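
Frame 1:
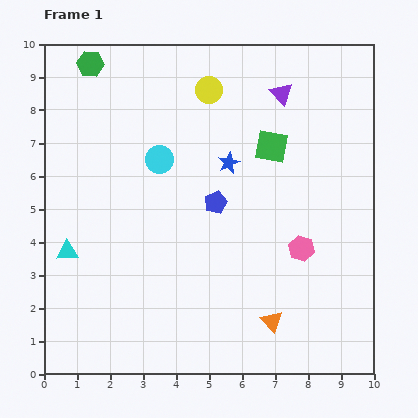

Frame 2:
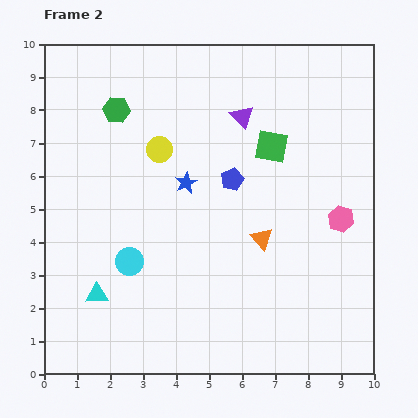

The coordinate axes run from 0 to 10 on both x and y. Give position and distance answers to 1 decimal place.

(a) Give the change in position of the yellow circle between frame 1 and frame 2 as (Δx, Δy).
(-1.5, -1.8)

The yellow circle was at (5.0, 8.6) in frame 1 and (3.5, 6.8) in frame 2.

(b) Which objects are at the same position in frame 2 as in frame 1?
the green square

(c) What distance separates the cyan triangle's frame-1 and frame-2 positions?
1.6

The cyan triangle moved from (0.7, 3.7) to (1.6, 2.4), a distance of √(0.9² + 1.3²) ≈ 1.6.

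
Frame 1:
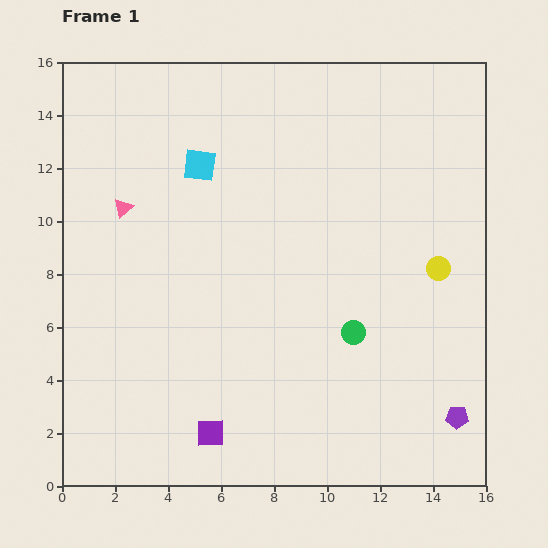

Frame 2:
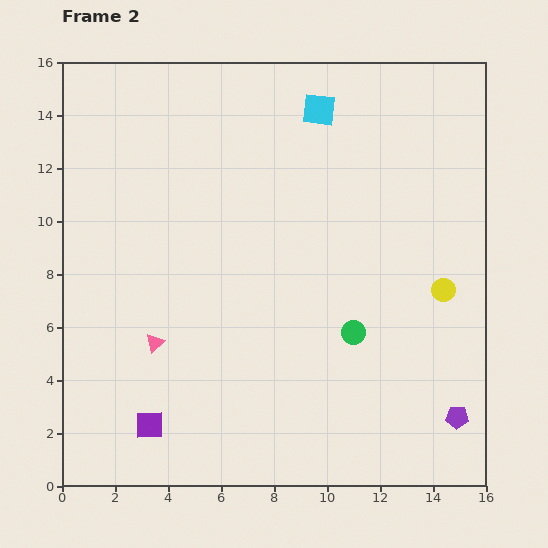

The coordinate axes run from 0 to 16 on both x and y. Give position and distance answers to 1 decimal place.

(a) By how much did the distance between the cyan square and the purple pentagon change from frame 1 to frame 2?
-0.9

Distance in frame 1: 13.6. Distance in frame 2: 12.7.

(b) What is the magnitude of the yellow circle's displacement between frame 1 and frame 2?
0.8

The yellow circle moved from (14.2, 8.2) to (14.4, 7.4), a distance of √(0.2² + 0.8²) ≈ 0.8.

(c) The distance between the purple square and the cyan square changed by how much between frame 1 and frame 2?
+3.4

Distance in frame 1: 10.1. Distance in frame 2: 13.5.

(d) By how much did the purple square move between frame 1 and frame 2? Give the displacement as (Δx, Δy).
(-2.3, 0.3)

The purple square was at (5.6, 2.0) in frame 1 and (3.3, 2.3) in frame 2.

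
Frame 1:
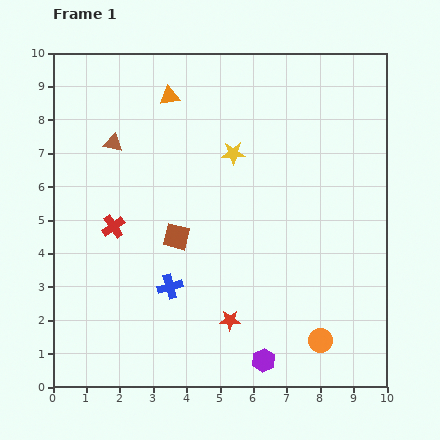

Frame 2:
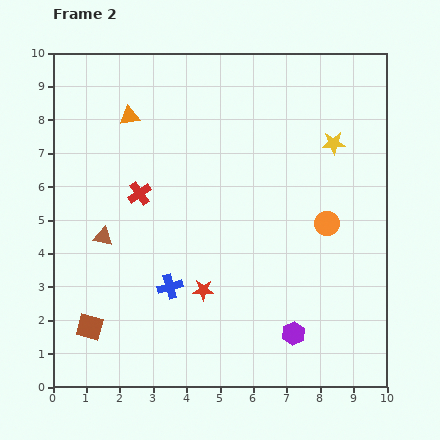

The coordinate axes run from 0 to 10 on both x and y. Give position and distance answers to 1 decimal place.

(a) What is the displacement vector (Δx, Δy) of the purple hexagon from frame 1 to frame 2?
(0.9, 0.8)

The purple hexagon was at (6.3, 0.8) in frame 1 and (7.2, 1.6) in frame 2.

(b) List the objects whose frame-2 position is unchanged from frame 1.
the blue cross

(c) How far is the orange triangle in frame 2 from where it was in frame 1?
1.3

The orange triangle moved from (3.5, 8.7) to (2.3, 8.1), a distance of √(1.2² + 0.6²) ≈ 1.3.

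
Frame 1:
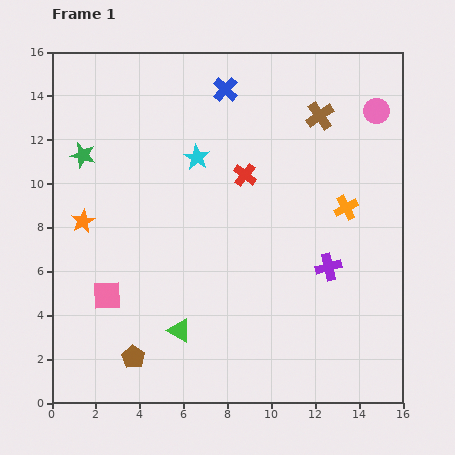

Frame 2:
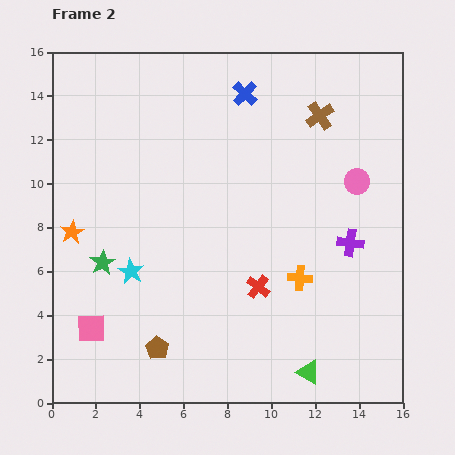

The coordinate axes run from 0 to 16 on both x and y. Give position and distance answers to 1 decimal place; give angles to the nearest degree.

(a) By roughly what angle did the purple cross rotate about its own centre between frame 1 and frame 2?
22° clockwise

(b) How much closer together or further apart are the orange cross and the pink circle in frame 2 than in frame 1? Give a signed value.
+0.5

Distance in frame 1: 4.6. Distance in frame 2: 5.1.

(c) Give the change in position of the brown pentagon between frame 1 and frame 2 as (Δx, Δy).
(1.1, 0.4)

The brown pentagon was at (3.7, 2.1) in frame 1 and (4.8, 2.5) in frame 2.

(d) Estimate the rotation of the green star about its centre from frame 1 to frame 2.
27° clockwise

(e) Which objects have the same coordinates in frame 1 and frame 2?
the brown cross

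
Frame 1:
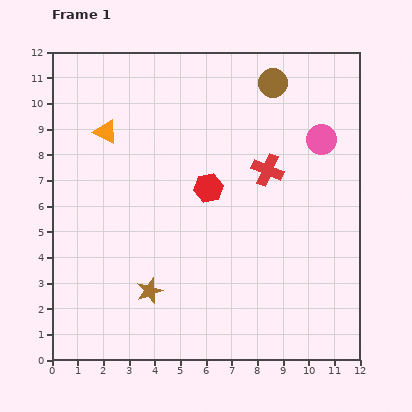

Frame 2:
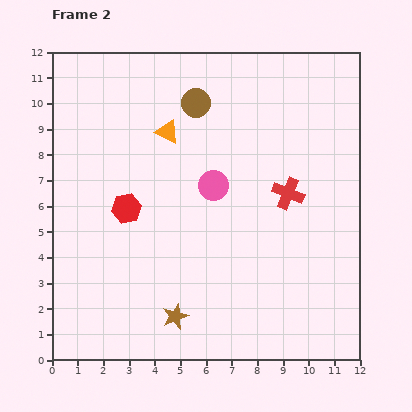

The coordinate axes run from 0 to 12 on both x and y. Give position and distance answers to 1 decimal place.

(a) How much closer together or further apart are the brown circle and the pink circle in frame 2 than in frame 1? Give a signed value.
+0.4

Distance in frame 1: 2.9. Distance in frame 2: 3.3.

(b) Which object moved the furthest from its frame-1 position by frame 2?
the pink circle

(moved 4.6; next 3.3)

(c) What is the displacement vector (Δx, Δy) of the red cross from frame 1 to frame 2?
(0.8, -0.9)

The red cross was at (8.4, 7.4) in frame 1 and (9.2, 6.5) in frame 2.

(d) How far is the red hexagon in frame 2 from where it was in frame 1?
3.3

The red hexagon moved from (6.1, 6.7) to (2.9, 5.9), a distance of √(3.2² + 0.8²) ≈ 3.3.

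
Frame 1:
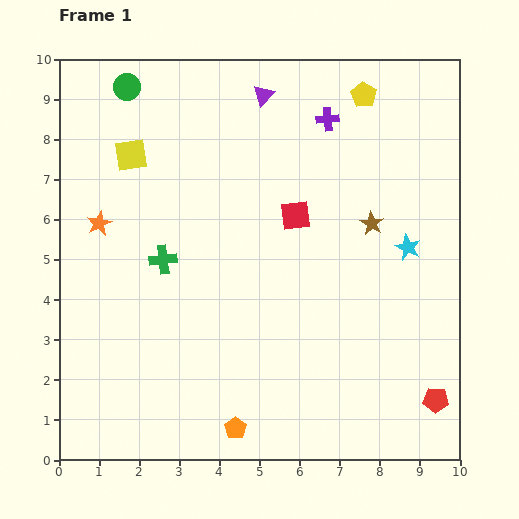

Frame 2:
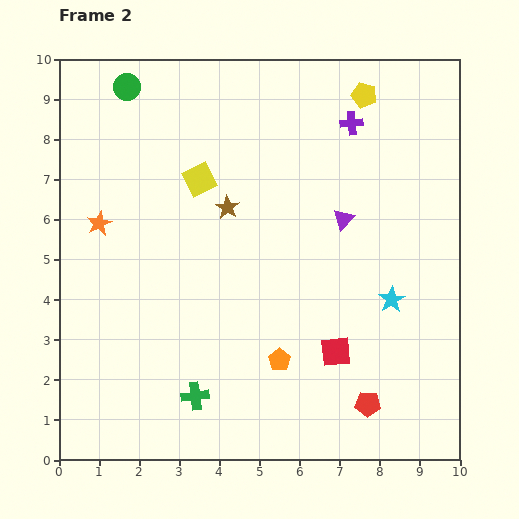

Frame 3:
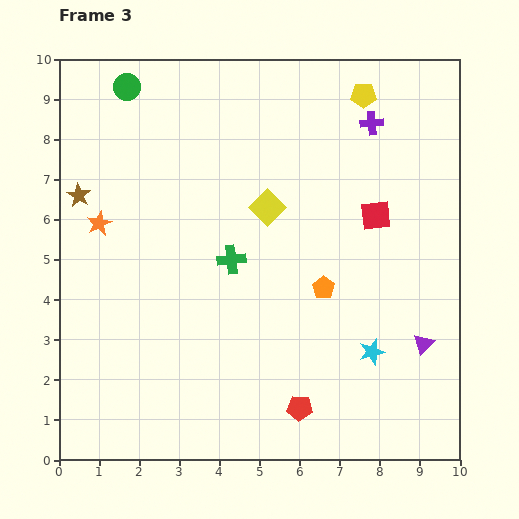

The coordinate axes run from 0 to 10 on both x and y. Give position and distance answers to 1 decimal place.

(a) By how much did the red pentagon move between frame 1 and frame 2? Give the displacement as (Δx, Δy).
(-1.7, -0.1)

The red pentagon was at (9.4, 1.5) in frame 1 and (7.7, 1.4) in frame 2.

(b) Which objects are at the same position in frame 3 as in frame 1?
the orange star, the green circle, the yellow pentagon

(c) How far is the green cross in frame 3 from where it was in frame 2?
3.5

The green cross moved from (3.4, 1.6) to (4.3, 5.0), a distance of √(0.9² + 3.4²) ≈ 3.5.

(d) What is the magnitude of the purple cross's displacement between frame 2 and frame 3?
0.5

The purple cross moved from (7.3, 8.4) to (7.8, 8.4), a distance of √(0.5² + 0.0²) ≈ 0.5.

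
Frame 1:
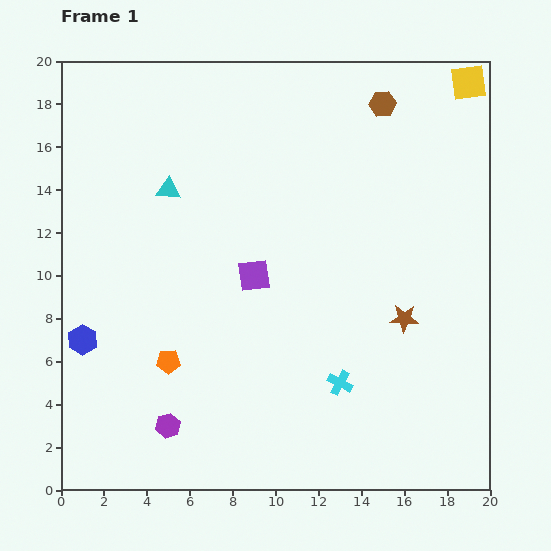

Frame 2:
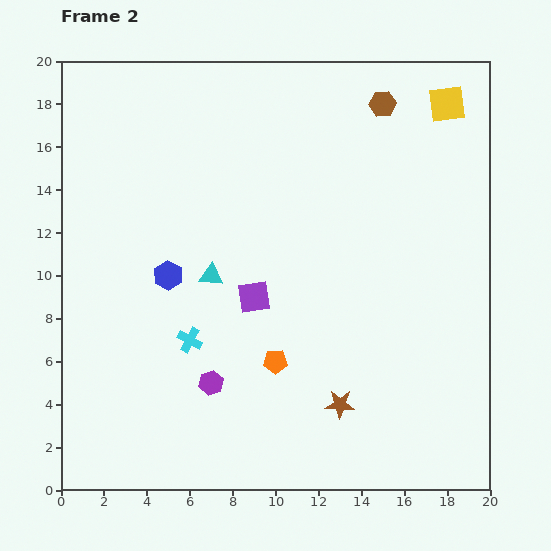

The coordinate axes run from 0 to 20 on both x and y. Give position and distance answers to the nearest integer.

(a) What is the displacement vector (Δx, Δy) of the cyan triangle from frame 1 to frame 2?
(2, -4)

The cyan triangle was at (5, 14) in frame 1 and (7, 10) in frame 2.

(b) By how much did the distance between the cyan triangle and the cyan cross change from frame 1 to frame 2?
-9

Distance in frame 1: 12. Distance in frame 2: 3.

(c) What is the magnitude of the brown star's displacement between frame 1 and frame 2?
5

The brown star moved from (16, 8) to (13, 4), a distance of √(3² + 4²) ≈ 5.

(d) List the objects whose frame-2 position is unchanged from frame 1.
the brown hexagon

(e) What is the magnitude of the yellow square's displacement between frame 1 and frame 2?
1

The yellow square moved from (19, 19) to (18, 18), a distance of √(1² + 1²) ≈ 1.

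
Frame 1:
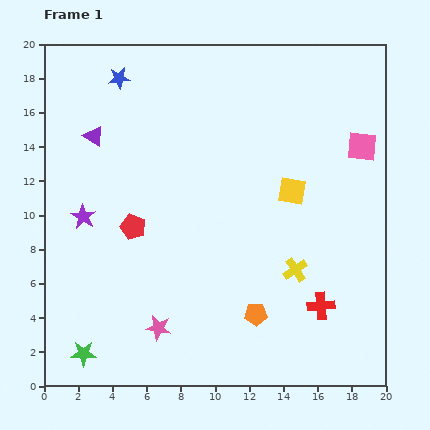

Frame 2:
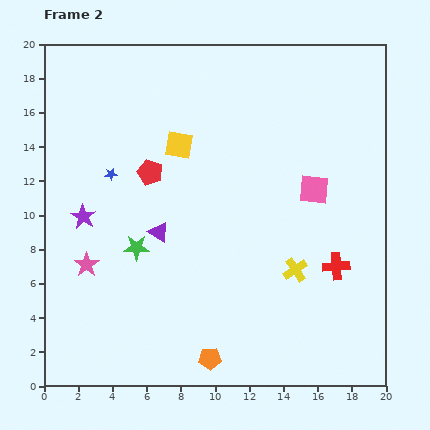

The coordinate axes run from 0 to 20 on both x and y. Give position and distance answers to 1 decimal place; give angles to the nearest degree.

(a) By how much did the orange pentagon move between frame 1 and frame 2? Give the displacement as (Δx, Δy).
(-2.7, -2.6)

The orange pentagon was at (12.4, 4.2) in frame 1 and (9.7, 1.6) in frame 2.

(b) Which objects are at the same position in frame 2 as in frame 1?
the yellow cross, the purple star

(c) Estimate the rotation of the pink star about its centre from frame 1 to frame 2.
27° clockwise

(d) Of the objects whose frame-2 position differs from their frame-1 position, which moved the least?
the red cross

(moved 2.5)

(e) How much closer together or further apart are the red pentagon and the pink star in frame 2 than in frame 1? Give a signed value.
+0.4

Distance in frame 1: 6.1. Distance in frame 2: 6.5.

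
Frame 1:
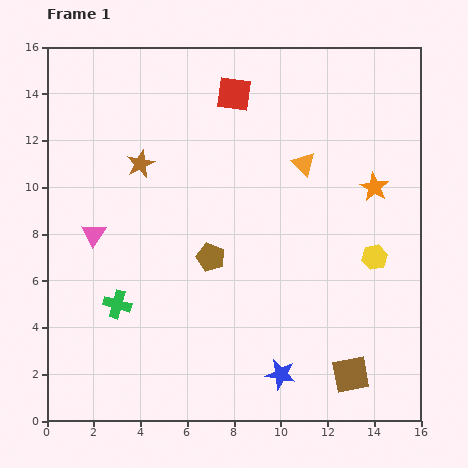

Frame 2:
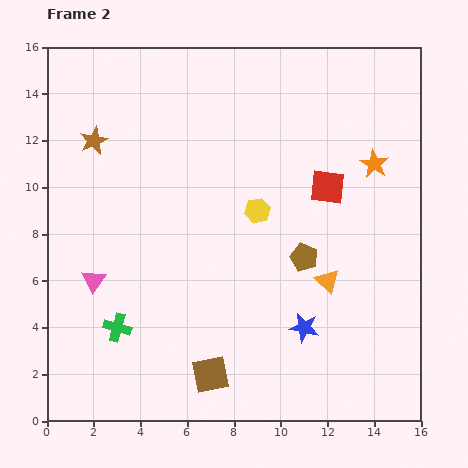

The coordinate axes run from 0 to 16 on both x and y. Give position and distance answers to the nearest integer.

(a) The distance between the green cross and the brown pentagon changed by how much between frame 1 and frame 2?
+5

Distance in frame 1: 4. Distance in frame 2: 9.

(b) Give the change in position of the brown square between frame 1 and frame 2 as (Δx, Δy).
(-6, 0)

The brown square was at (13, 2) in frame 1 and (7, 2) in frame 2.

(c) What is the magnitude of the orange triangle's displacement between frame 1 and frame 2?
5

The orange triangle moved from (11, 11) to (12, 6), a distance of √(1² + 5²) ≈ 5.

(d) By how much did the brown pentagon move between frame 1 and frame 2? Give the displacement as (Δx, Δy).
(4, 0)

The brown pentagon was at (7, 7) in frame 1 and (11, 7) in frame 2.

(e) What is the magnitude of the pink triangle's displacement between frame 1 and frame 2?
2

The pink triangle moved from (2, 8) to (2, 6), a distance of √(0² + 2²) ≈ 2.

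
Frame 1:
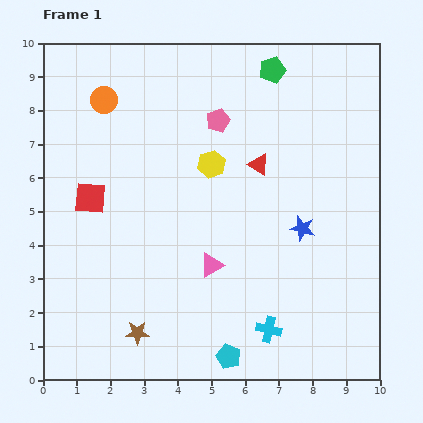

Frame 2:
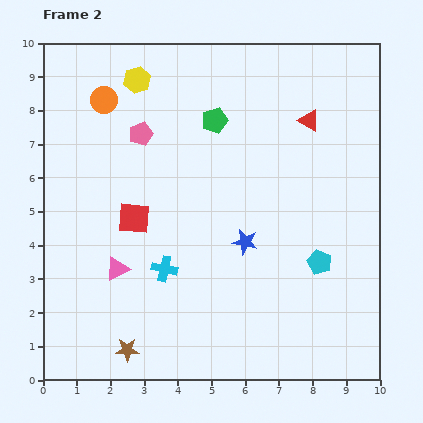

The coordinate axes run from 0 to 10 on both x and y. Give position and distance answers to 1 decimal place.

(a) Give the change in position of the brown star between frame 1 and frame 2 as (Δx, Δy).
(-0.3, -0.5)

The brown star was at (2.8, 1.4) in frame 1 and (2.5, 0.9) in frame 2.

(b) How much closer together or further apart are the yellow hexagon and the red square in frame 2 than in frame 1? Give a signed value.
+0.4

Distance in frame 1: 3.7. Distance in frame 2: 4.1.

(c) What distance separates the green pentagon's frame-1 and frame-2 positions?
2.3

The green pentagon moved from (6.8, 9.2) to (5.1, 7.7), a distance of √(1.7² + 1.5²) ≈ 2.3.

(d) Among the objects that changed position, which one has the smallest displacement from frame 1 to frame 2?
the brown star

(moved 0.6)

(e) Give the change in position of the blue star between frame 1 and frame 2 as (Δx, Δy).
(-1.7, -0.4)

The blue star was at (7.7, 4.5) in frame 1 and (6.0, 4.1) in frame 2.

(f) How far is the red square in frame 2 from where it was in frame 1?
1.4

The red square moved from (1.4, 5.4) to (2.7, 4.8), a distance of √(1.3² + 0.6²) ≈ 1.4.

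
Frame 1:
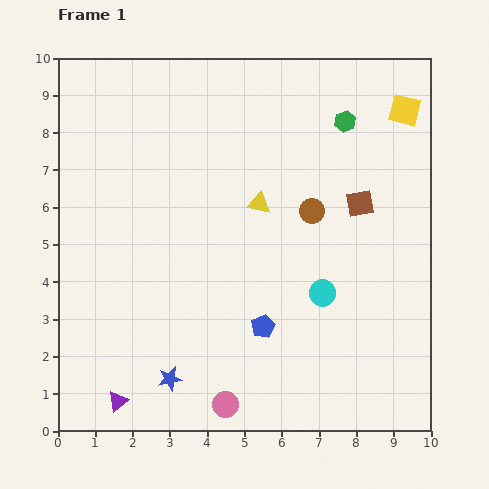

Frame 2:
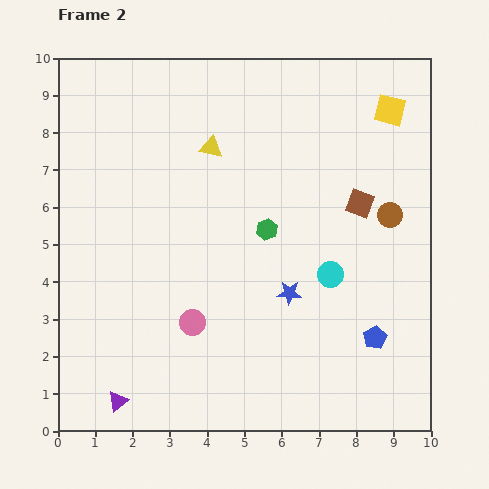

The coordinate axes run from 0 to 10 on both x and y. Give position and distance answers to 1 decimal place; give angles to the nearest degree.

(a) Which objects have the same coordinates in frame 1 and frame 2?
the brown square, the purple triangle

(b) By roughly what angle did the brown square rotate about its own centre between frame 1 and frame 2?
31° clockwise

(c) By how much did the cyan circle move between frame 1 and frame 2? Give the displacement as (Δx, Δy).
(0.2, 0.5)

The cyan circle was at (7.1, 3.7) in frame 1 and (7.3, 4.2) in frame 2.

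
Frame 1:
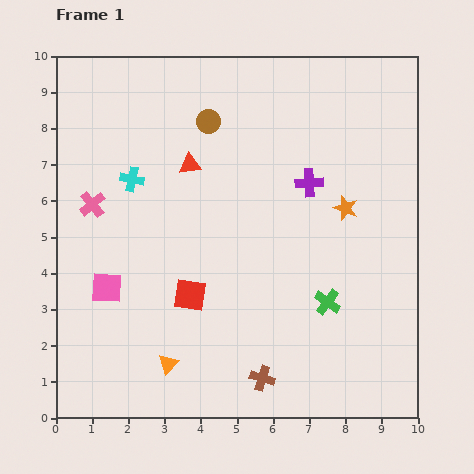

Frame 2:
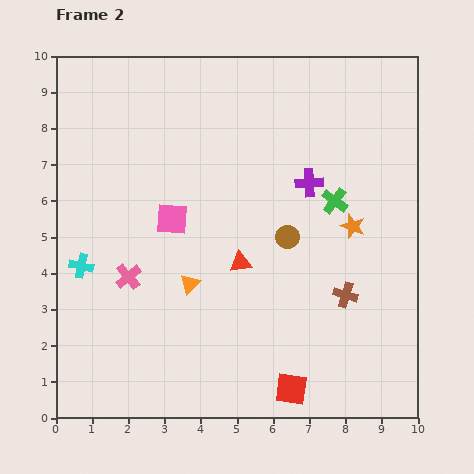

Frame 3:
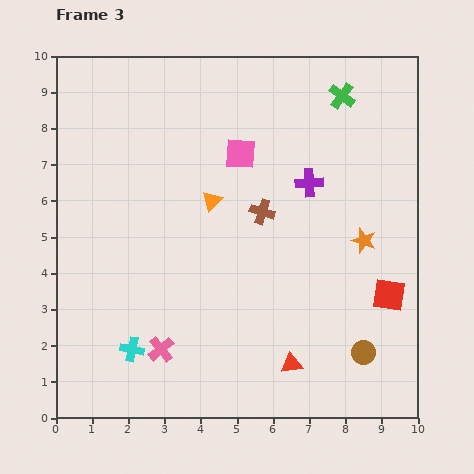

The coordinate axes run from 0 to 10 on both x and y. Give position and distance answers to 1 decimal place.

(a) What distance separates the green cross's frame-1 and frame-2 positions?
2.8

The green cross moved from (7.5, 3.2) to (7.7, 6.0), a distance of √(0.2² + 2.8²) ≈ 2.8.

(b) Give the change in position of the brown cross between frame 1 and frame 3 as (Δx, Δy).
(0.0, 4.6)

The brown cross was at (5.7, 1.1) in frame 1 and (5.7, 5.7) in frame 3.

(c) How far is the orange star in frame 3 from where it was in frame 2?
0.5

The orange star moved from (8.2, 5.3) to (8.5, 4.9), a distance of √(0.3² + 0.4²) ≈ 0.5.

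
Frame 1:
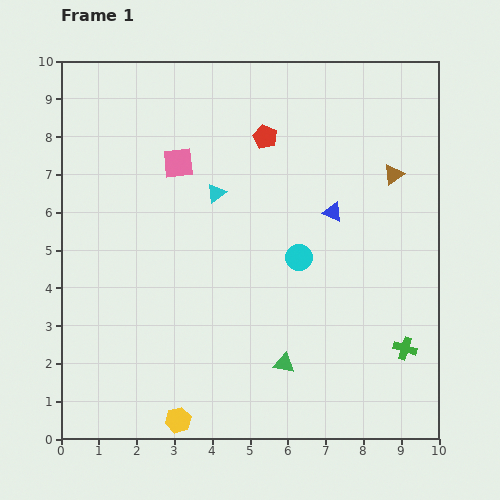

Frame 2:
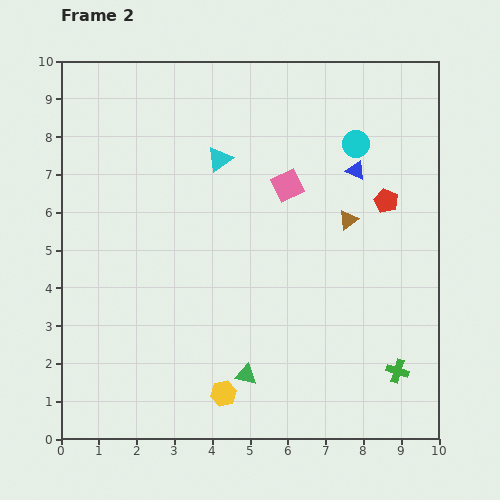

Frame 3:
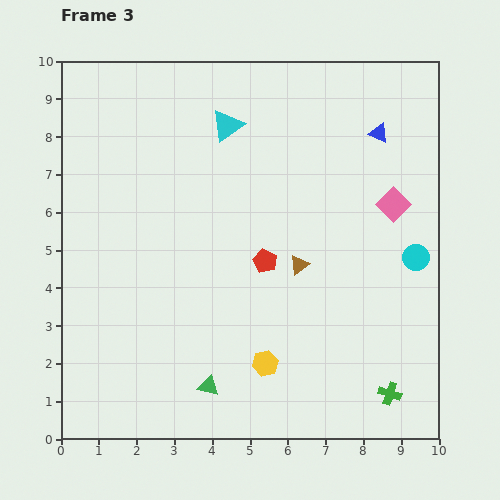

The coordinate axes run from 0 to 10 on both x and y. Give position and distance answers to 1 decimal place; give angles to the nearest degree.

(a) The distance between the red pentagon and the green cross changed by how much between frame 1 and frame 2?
-2.2

Distance in frame 1: 6.7. Distance in frame 2: 4.5.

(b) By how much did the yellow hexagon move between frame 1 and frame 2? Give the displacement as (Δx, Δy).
(1.2, 0.7)

The yellow hexagon was at (3.1, 0.5) in frame 1 and (4.3, 1.2) in frame 2.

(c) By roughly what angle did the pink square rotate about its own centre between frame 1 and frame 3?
37° counter-clockwise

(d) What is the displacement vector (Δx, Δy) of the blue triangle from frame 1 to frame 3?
(1.2, 2.1)

The blue triangle was at (7.2, 6.0) in frame 1 and (8.4, 8.1) in frame 3.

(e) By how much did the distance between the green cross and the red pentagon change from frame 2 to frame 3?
+0.3

Distance in frame 2: 4.5. Distance in frame 3: 4.8.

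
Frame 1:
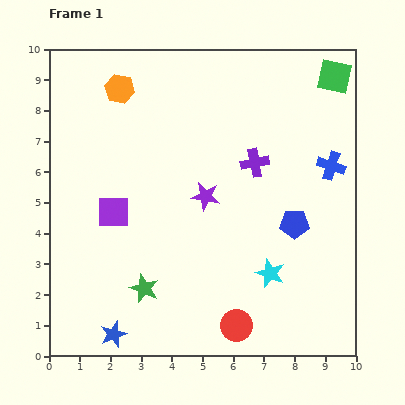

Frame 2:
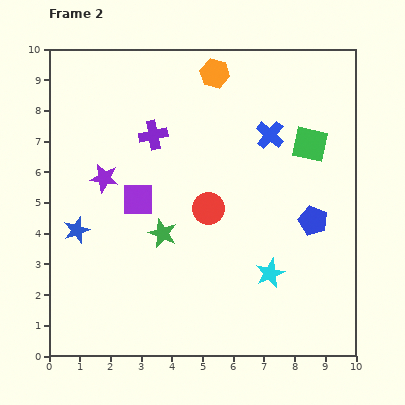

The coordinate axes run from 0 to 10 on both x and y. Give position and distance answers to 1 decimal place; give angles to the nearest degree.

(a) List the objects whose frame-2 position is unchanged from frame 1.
the cyan star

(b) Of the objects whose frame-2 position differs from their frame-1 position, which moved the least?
the blue pentagon

(moved 0.6)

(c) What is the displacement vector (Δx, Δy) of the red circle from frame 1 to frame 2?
(-0.9, 3.8)

The red circle was at (6.1, 1.0) in frame 1 and (5.2, 4.8) in frame 2.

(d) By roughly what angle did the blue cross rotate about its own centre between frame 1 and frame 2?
23° clockwise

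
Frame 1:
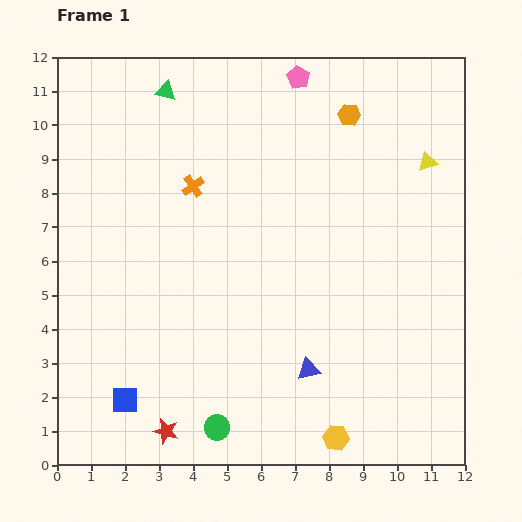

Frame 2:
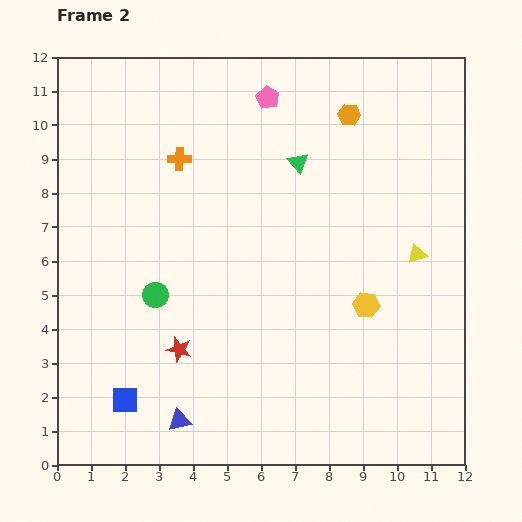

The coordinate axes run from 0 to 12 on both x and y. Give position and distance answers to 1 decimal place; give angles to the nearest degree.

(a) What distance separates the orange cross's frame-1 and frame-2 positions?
0.9

The orange cross moved from (4.0, 8.2) to (3.6, 9.0), a distance of √(0.4² + 0.8²) ≈ 0.9.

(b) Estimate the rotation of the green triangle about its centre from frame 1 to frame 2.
36° clockwise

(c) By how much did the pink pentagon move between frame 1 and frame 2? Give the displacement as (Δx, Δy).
(-0.9, -0.6)

The pink pentagon was at (7.1, 11.4) in frame 1 and (6.2, 10.8) in frame 2.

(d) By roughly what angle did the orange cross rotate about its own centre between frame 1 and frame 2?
37° clockwise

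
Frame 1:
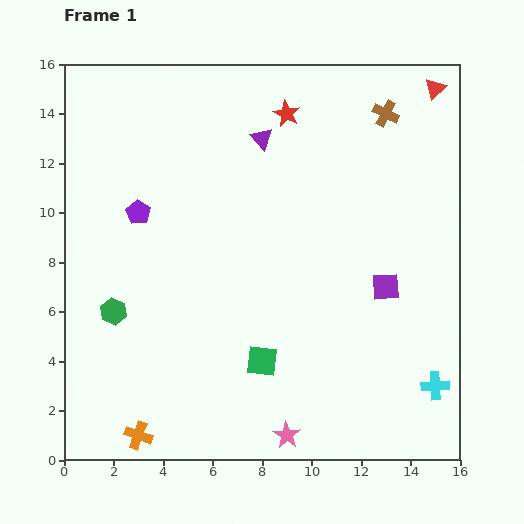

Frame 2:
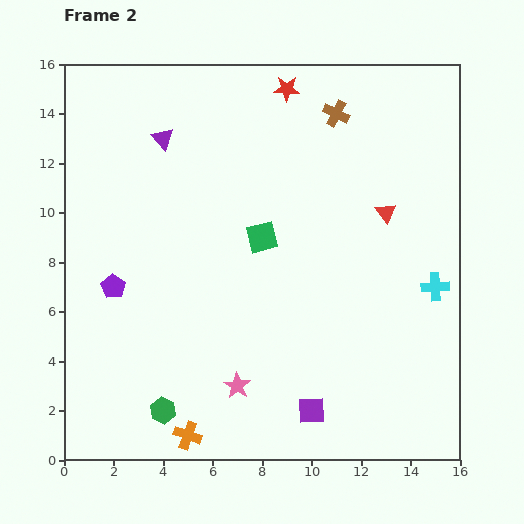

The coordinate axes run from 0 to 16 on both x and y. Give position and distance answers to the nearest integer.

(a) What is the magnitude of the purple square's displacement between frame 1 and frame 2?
6

The purple square moved from (13, 7) to (10, 2), a distance of √(3² + 5²) ≈ 6.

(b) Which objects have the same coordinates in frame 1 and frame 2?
none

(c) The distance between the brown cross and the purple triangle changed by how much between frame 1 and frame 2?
+2

Distance in frame 1: 5. Distance in frame 2: 7.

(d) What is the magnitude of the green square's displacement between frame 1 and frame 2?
5

The green square moved from (8, 4) to (8, 9), a distance of √(0² + 5²) ≈ 5.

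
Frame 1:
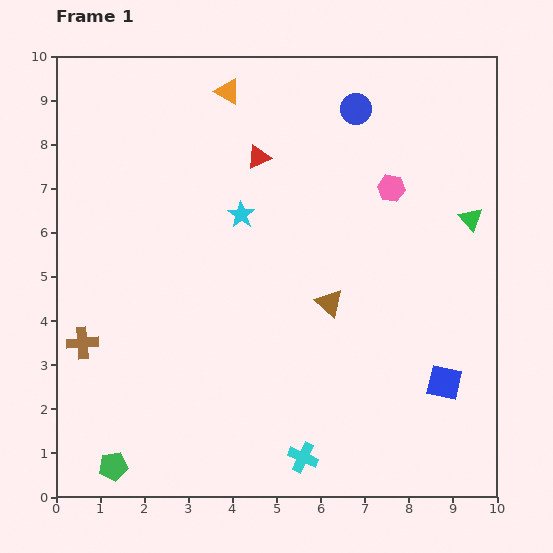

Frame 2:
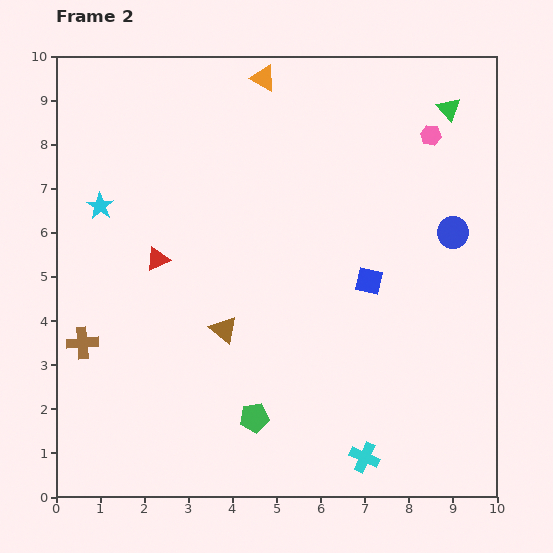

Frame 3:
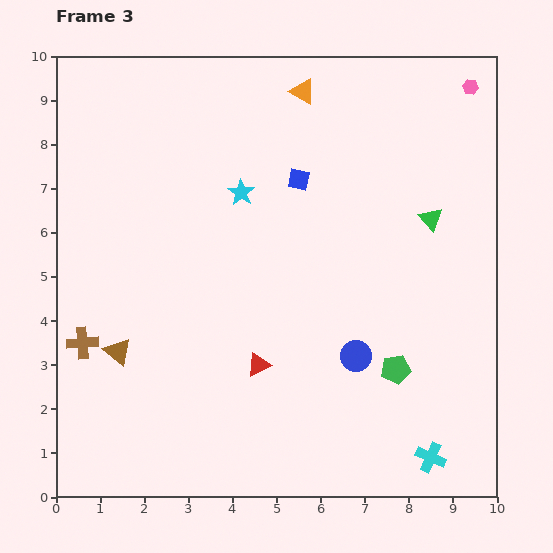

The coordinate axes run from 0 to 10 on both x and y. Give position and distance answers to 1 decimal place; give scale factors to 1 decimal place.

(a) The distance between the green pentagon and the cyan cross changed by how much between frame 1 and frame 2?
-1.6

Distance in frame 1: 4.3. Distance in frame 2: 2.7.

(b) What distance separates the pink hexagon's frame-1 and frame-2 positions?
1.5

The pink hexagon moved from (7.6, 7.0) to (8.5, 8.2), a distance of √(0.9² + 1.2²) ≈ 1.5.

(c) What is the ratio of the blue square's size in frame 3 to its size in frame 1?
0.6×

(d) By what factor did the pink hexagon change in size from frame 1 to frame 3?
0.6×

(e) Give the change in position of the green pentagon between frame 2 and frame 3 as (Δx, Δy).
(3.2, 1.1)

The green pentagon was at (4.5, 1.8) in frame 2 and (7.7, 2.9) in frame 3.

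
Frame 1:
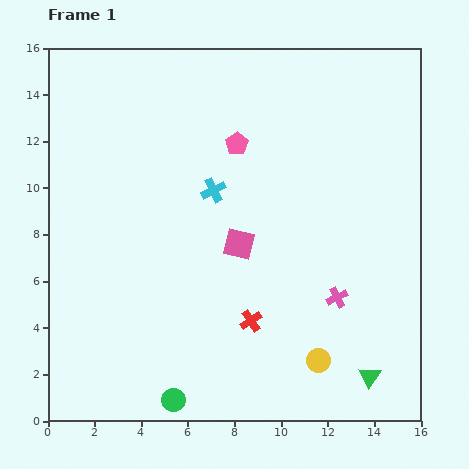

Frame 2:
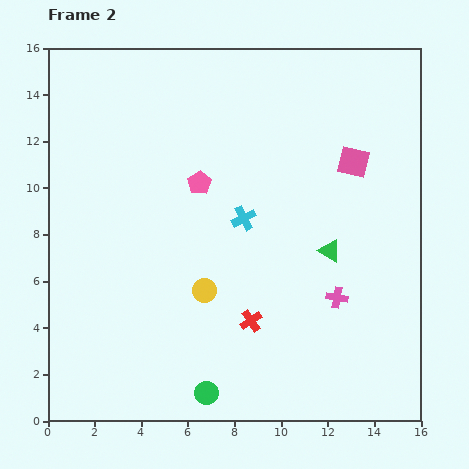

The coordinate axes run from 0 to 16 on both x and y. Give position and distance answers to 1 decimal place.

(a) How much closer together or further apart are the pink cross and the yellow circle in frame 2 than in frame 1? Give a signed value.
+2.9

Distance in frame 1: 2.8. Distance in frame 2: 5.7.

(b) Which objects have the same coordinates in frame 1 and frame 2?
the red cross, the pink cross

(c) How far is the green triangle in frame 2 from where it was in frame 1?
5.7

The green triangle moved from (13.8, 1.9) to (12.1, 7.3), a distance of √(1.7² + 5.4²) ≈ 5.7.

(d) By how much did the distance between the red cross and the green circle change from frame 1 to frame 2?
-1.1

Distance in frame 1: 4.7. Distance in frame 2: 3.6.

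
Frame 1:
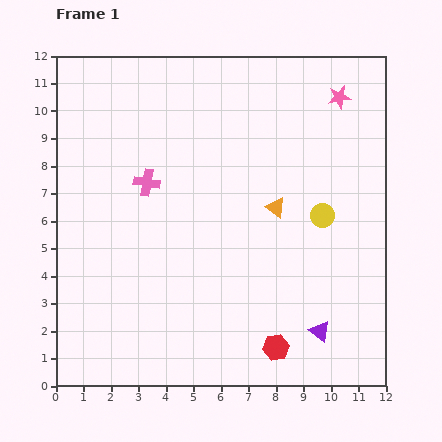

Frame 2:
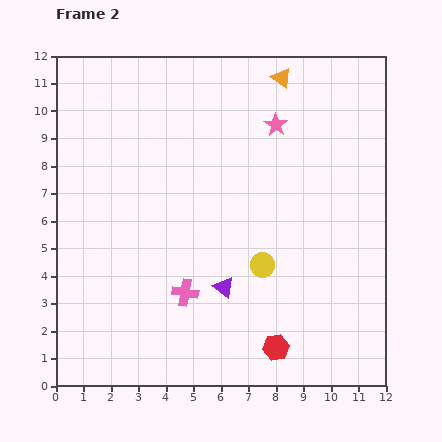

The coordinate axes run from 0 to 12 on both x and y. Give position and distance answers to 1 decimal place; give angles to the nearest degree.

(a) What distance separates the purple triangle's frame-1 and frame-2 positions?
3.8

The purple triangle moved from (9.6, 2.0) to (6.1, 3.6), a distance of √(3.5² + 1.6²) ≈ 3.8.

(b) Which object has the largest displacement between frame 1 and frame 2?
the orange triangle

(moved 4.7; next 4.2)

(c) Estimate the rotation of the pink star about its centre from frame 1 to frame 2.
30° counter-clockwise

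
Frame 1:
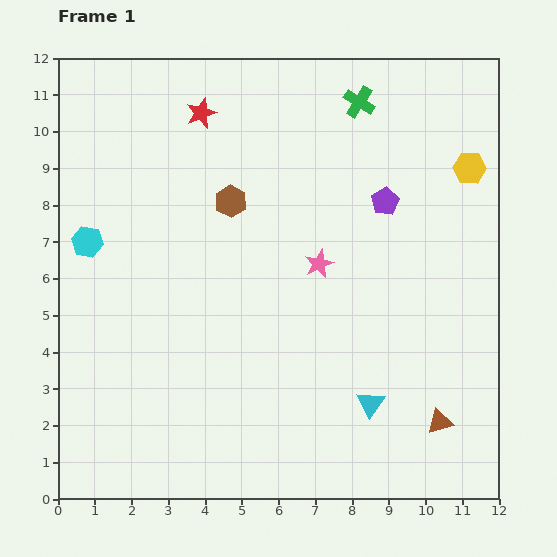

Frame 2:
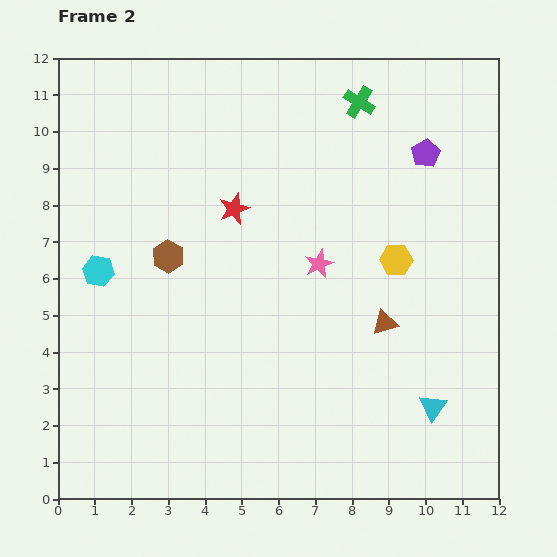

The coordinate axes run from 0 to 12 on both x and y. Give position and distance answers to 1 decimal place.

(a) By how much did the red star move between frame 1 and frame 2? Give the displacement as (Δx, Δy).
(0.9, -2.6)

The red star was at (3.9, 10.5) in frame 1 and (4.8, 7.9) in frame 2.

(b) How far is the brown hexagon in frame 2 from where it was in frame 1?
2.3

The brown hexagon moved from (4.7, 8.1) to (3.0, 6.6), a distance of √(1.7² + 1.5²) ≈ 2.3.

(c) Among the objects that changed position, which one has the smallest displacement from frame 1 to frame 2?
the cyan hexagon

(moved 0.9)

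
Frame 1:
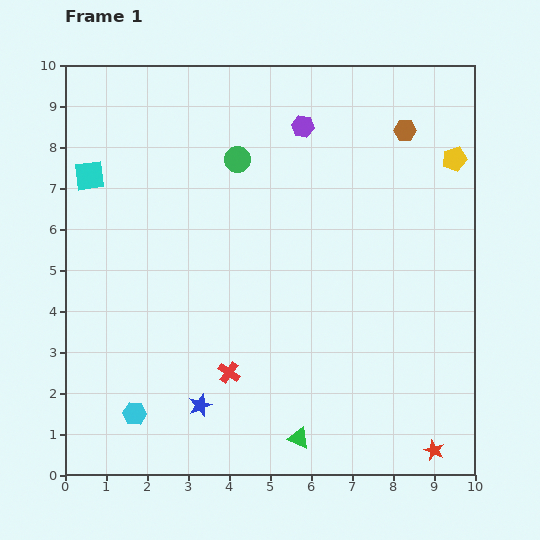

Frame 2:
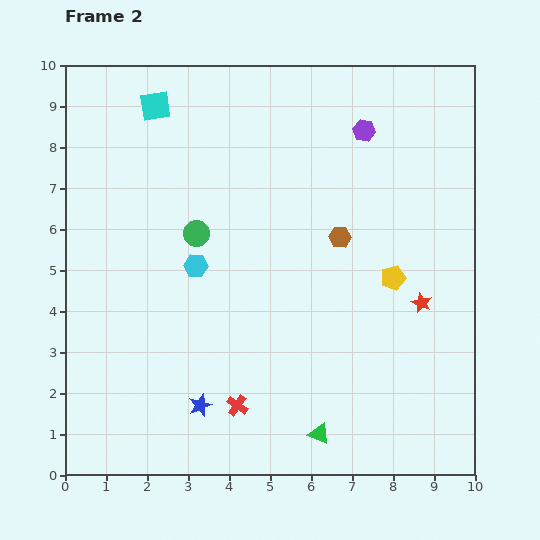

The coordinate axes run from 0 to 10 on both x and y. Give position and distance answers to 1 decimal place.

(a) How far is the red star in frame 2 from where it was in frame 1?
3.6

The red star moved from (9.0, 0.6) to (8.7, 4.2), a distance of √(0.3² + 3.6²) ≈ 3.6.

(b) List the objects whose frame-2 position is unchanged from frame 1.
the blue star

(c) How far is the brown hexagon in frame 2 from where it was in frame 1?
3.1

The brown hexagon moved from (8.3, 8.4) to (6.7, 5.8), a distance of √(1.6² + 2.6²) ≈ 3.1.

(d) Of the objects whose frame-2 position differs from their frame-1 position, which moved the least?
the green triangle

(moved 0.5)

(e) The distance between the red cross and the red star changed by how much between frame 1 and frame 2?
-0.2

Distance in frame 1: 5.3. Distance in frame 2: 5.1.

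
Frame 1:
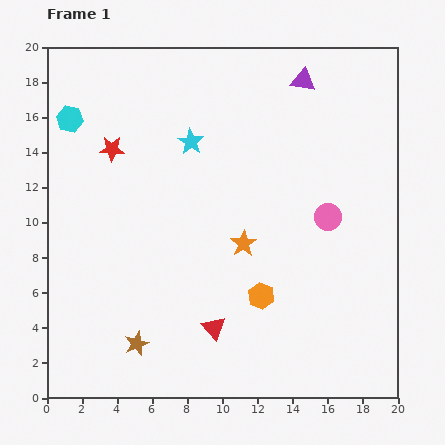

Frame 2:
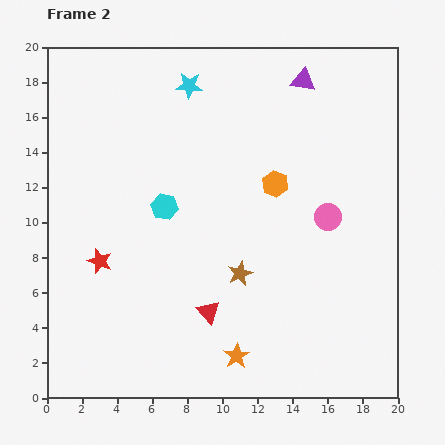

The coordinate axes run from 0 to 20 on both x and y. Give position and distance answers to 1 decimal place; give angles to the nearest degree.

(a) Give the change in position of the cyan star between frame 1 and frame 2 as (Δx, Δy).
(-0.1, 3.2)

The cyan star was at (8.2, 14.6) in frame 1 and (8.1, 17.8) in frame 2.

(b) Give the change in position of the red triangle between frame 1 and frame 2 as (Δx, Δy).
(-0.3, 0.9)

The red triangle was at (9.5, 4.0) in frame 1 and (9.2, 4.9) in frame 2.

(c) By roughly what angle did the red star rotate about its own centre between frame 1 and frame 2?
18° clockwise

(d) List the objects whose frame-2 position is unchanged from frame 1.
the purple triangle, the pink circle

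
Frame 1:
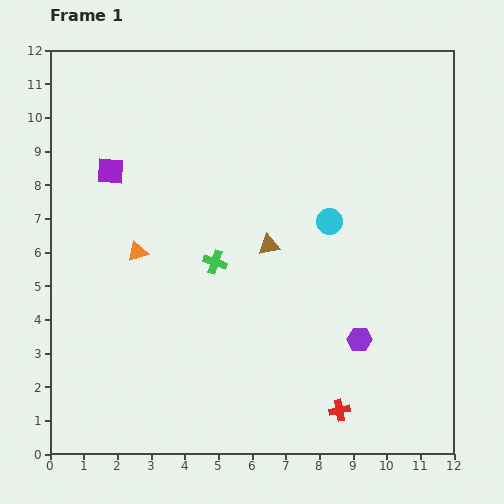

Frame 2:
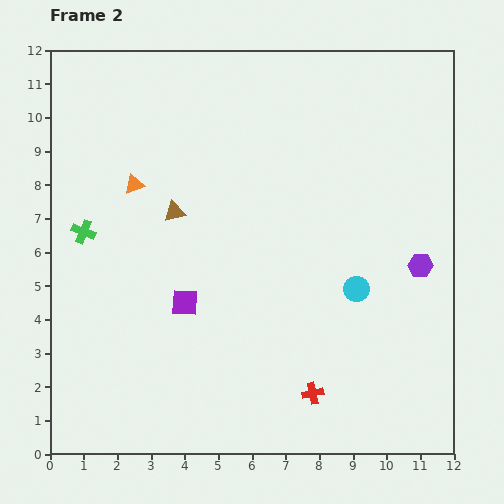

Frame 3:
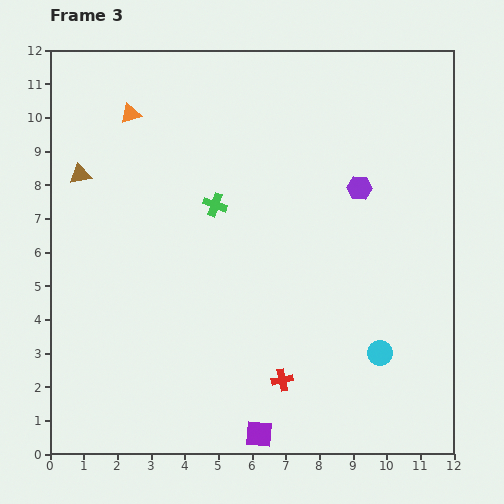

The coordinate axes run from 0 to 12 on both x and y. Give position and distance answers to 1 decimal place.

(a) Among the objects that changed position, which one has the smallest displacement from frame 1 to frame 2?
the red cross

(moved 0.9)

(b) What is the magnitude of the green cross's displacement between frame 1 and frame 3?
1.7

The green cross moved from (4.9, 5.7) to (4.9, 7.4), a distance of √(0.0² + 1.7²) ≈ 1.7.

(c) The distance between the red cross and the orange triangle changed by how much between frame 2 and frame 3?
+0.9

Distance in frame 2: 8.2. Distance in frame 3: 9.1.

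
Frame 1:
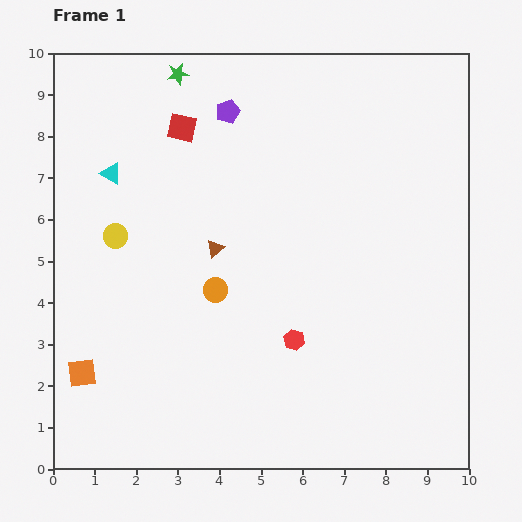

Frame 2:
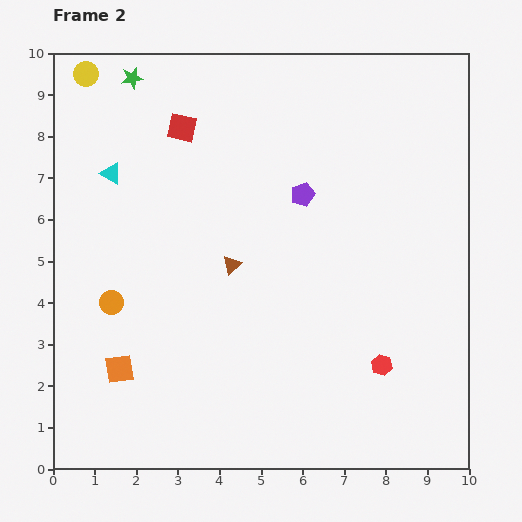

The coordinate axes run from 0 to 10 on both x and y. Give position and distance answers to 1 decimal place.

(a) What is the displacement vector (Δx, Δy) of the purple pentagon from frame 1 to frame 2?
(1.8, -2.0)

The purple pentagon was at (4.2, 8.6) in frame 1 and (6.0, 6.6) in frame 2.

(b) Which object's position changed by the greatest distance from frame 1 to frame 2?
the yellow circle

(moved 4.0; next 2.7)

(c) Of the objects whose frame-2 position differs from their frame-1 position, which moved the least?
the brown triangle

(moved 0.6)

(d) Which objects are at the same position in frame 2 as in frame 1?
the cyan triangle, the red square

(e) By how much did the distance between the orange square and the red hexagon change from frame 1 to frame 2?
+1.1

Distance in frame 1: 5.2. Distance in frame 2: 6.3.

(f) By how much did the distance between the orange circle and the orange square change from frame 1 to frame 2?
-2.2

Distance in frame 1: 3.8. Distance in frame 2: 1.6.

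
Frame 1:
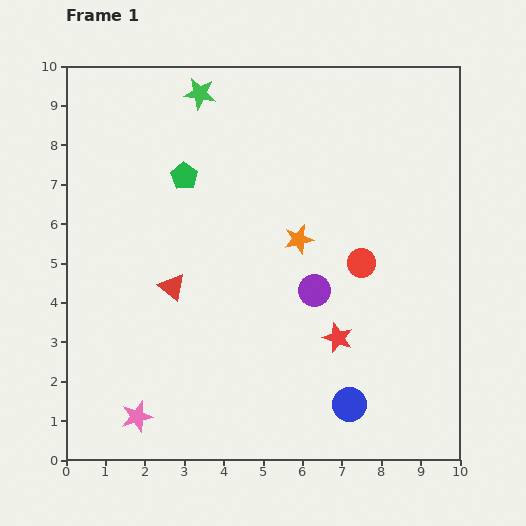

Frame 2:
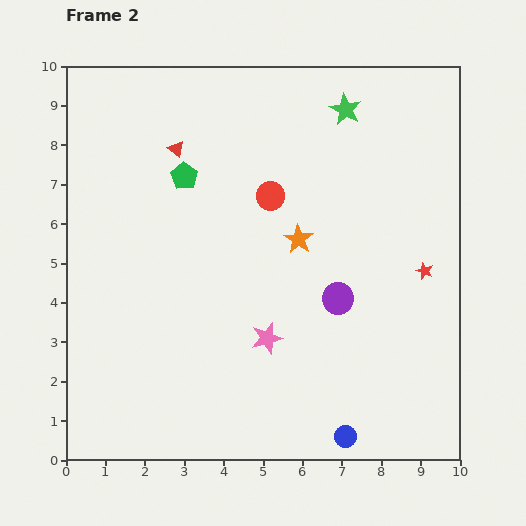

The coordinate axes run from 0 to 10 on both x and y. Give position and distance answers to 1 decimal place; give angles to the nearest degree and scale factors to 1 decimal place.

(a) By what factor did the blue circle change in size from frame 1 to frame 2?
0.6×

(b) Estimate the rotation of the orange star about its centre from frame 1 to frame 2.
26° counter-clockwise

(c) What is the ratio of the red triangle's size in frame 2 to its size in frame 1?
0.6×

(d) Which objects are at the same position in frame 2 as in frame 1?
the orange star, the green pentagon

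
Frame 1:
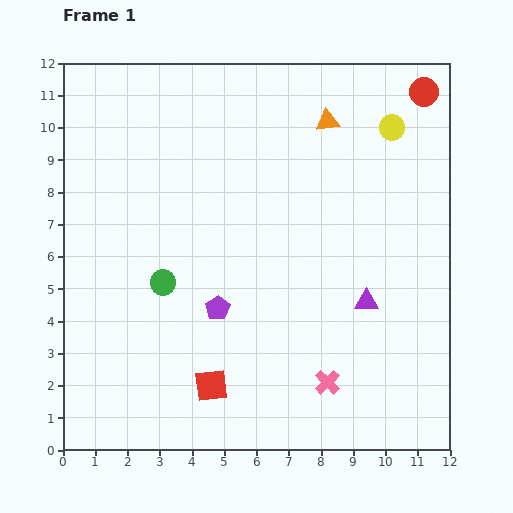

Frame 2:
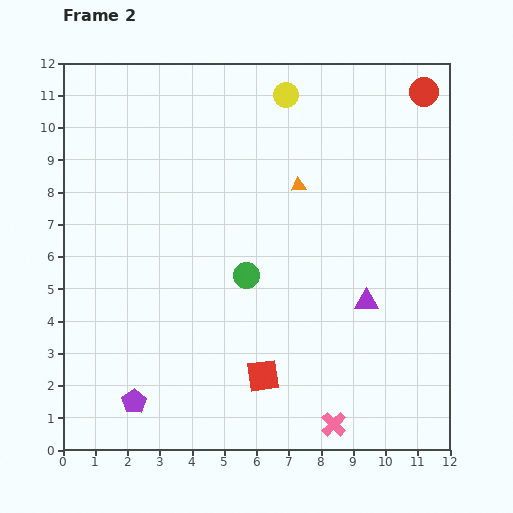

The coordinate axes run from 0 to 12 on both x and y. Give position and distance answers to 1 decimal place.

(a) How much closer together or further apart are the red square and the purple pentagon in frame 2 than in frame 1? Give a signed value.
+1.7

Distance in frame 1: 2.4. Distance in frame 2: 4.1.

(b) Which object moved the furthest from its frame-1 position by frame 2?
the purple pentagon

(moved 3.9; next 3.4)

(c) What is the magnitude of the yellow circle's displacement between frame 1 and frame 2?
3.4

The yellow circle moved from (10.2, 10.0) to (6.9, 11.0), a distance of √(3.3² + 1.0²) ≈ 3.4.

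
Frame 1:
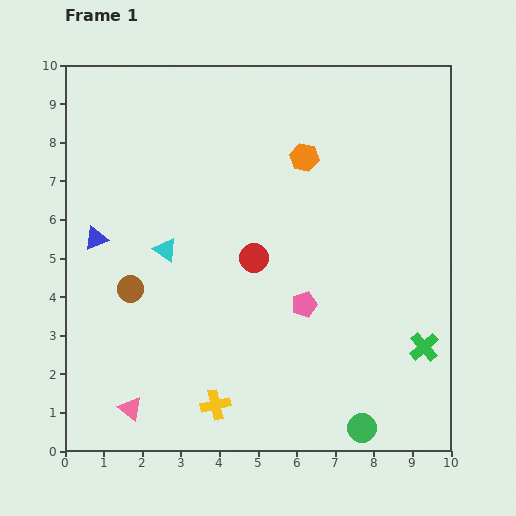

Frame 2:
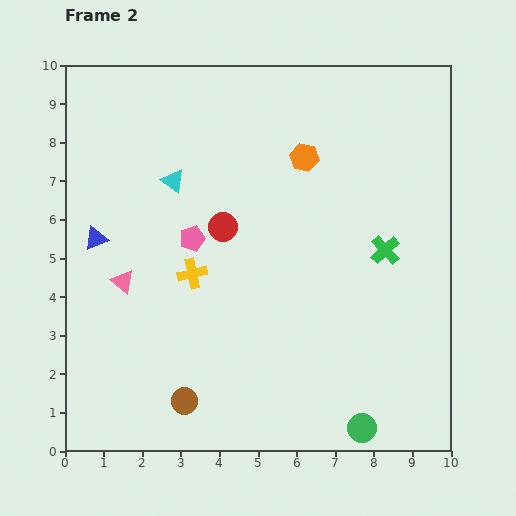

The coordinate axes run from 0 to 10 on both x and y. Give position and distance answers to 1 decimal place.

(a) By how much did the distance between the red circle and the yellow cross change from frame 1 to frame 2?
-2.5

Distance in frame 1: 3.9. Distance in frame 2: 1.4.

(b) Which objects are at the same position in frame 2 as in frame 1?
the green circle, the orange hexagon, the blue triangle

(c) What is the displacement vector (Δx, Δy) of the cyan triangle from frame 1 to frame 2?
(0.2, 1.8)

The cyan triangle was at (2.6, 5.2) in frame 1 and (2.8, 7.0) in frame 2.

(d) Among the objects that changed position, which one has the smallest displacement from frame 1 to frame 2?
the red circle

(moved 1.1)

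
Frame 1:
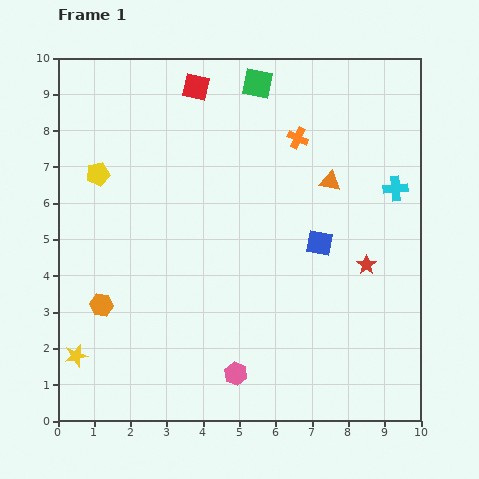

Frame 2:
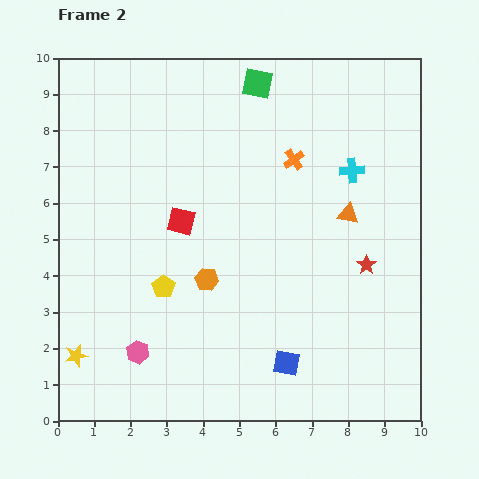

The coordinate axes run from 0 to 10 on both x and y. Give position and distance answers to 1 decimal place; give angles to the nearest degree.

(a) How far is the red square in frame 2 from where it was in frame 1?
3.7

The red square moved from (3.8, 9.2) to (3.4, 5.5), a distance of √(0.4² + 3.7²) ≈ 3.7.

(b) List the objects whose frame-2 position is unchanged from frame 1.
the red star, the green square, the yellow star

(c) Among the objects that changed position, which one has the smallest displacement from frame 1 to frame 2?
the orange cross

(moved 0.6)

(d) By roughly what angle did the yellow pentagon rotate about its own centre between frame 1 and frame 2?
24° counter-clockwise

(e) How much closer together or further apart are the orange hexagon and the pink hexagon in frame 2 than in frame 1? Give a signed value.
-1.4

Distance in frame 1: 4.2. Distance in frame 2: 2.8.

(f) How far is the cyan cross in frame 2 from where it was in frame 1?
1.3

The cyan cross moved from (9.3, 6.4) to (8.1, 6.9), a distance of √(1.2² + 0.5²) ≈ 1.3.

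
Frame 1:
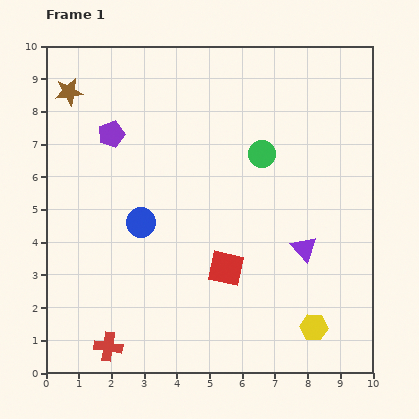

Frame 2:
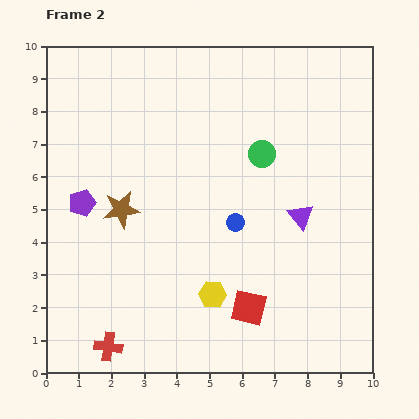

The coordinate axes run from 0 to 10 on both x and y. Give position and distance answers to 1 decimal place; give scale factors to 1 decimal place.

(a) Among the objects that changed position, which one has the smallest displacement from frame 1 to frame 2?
the purple triangle

(moved 1.0)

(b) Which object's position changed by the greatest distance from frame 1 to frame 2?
the brown star

(moved 3.9; next 3.3)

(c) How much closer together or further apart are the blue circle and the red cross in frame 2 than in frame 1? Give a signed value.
+1.5

Distance in frame 1: 3.9. Distance in frame 2: 5.4.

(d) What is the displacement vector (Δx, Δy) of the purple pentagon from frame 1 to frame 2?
(-0.9, -2.1)

The purple pentagon was at (2.0, 7.3) in frame 1 and (1.1, 5.2) in frame 2.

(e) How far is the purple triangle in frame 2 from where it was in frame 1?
1.0

The purple triangle moved from (7.9, 3.8) to (7.8, 4.8), a distance of √(0.1² + 1.0²) ≈ 1.0.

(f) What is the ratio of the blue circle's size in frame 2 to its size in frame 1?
0.6×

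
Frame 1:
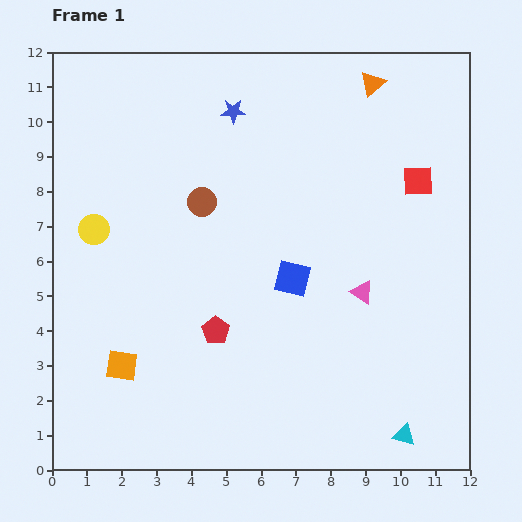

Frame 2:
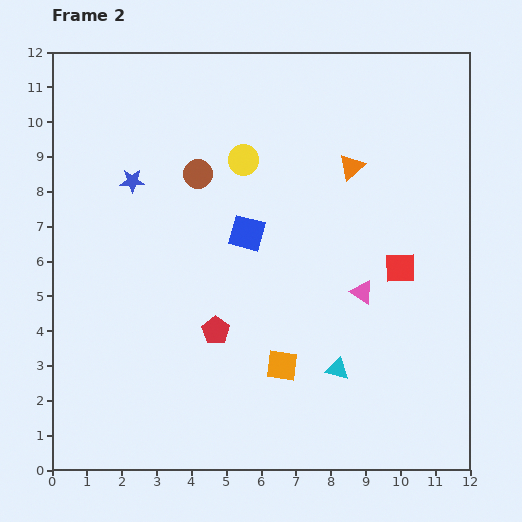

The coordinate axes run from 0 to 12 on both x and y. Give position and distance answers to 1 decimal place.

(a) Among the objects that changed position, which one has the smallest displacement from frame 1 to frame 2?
the brown circle

(moved 0.8)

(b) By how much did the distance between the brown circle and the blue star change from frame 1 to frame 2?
-0.9

Distance in frame 1: 2.8. Distance in frame 2: 1.9.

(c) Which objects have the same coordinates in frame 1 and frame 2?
the pink triangle, the red pentagon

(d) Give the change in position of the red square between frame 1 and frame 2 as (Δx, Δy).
(-0.5, -2.5)

The red square was at (10.5, 8.3) in frame 1 and (10.0, 5.8) in frame 2.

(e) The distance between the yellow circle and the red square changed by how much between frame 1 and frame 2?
-3.9

Distance in frame 1: 9.4. Distance in frame 2: 5.5.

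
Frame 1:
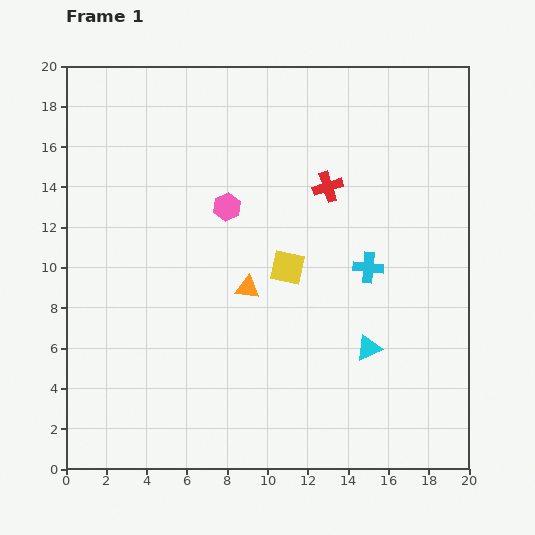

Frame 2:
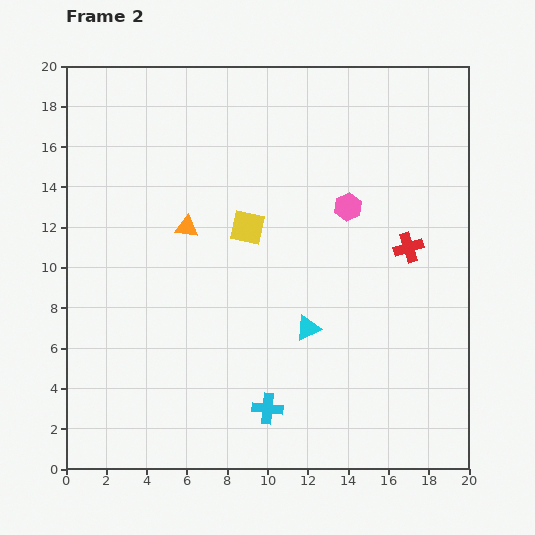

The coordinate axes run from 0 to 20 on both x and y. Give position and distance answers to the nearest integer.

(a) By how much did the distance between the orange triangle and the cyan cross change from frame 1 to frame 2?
+4

Distance in frame 1: 6. Distance in frame 2: 10.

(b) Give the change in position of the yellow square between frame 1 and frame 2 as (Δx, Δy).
(-2, 2)

The yellow square was at (11, 10) in frame 1 and (9, 12) in frame 2.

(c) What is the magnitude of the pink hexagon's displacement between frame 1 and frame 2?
6

The pink hexagon moved from (8, 13) to (14, 13), a distance of √(6² + 0²) ≈ 6.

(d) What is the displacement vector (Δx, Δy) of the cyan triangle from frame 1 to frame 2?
(-3, 1)

The cyan triangle was at (15, 6) in frame 1 and (12, 7) in frame 2.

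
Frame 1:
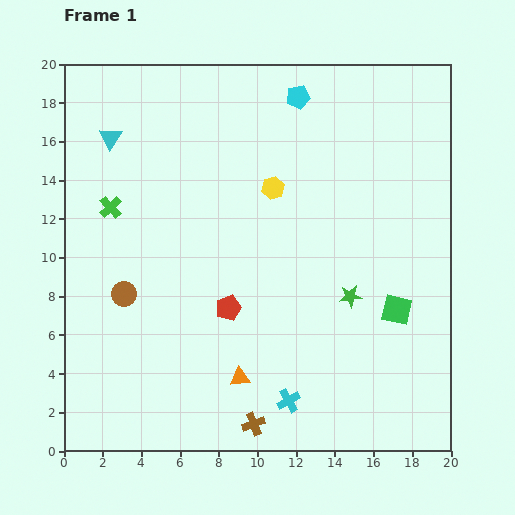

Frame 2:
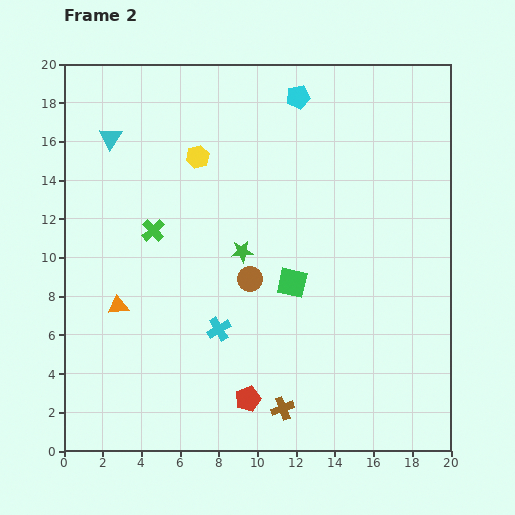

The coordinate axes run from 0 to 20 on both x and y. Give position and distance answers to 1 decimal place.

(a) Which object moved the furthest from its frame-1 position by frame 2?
the orange triangle

(moved 7.3; next 6.5)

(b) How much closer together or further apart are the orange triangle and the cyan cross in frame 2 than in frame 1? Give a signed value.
+2.5

Distance in frame 1: 2.8. Distance in frame 2: 5.3.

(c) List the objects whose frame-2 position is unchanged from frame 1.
the cyan pentagon, the cyan triangle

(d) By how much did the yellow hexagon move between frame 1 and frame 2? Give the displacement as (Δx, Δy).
(-3.9, 1.6)

The yellow hexagon was at (10.8, 13.6) in frame 1 and (6.9, 15.2) in frame 2.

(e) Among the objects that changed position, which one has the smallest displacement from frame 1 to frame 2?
the brown cross

(moved 1.7)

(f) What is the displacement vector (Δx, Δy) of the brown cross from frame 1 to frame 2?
(1.5, 0.8)

The brown cross was at (9.8, 1.4) in frame 1 and (11.3, 2.2) in frame 2.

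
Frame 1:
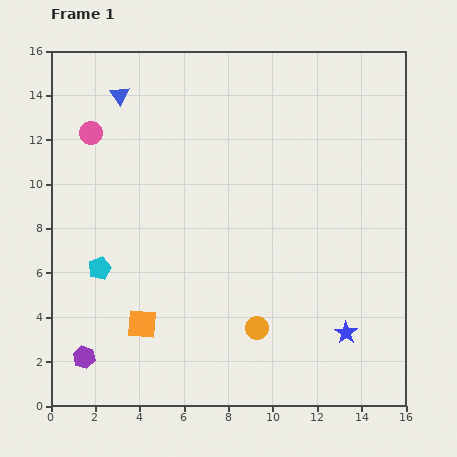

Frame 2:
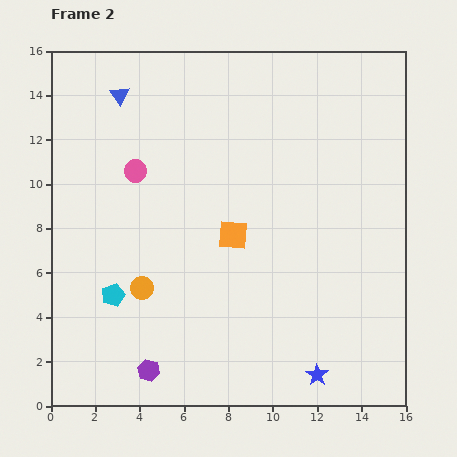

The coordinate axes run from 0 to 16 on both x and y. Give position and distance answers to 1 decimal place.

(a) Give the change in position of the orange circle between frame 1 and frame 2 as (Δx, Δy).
(-5.2, 1.8)

The orange circle was at (9.3, 3.5) in frame 1 and (4.1, 5.3) in frame 2.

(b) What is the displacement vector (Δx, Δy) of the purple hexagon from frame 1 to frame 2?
(2.9, -0.6)

The purple hexagon was at (1.5, 2.2) in frame 1 and (4.4, 1.6) in frame 2.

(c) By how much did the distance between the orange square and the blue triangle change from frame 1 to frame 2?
-2.2

Distance in frame 1: 10.3. Distance in frame 2: 8.1.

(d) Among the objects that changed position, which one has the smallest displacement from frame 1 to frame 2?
the cyan pentagon

(moved 1.3)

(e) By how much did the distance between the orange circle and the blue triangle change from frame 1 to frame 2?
-3.4

Distance in frame 1: 12.2. Distance in frame 2: 8.8.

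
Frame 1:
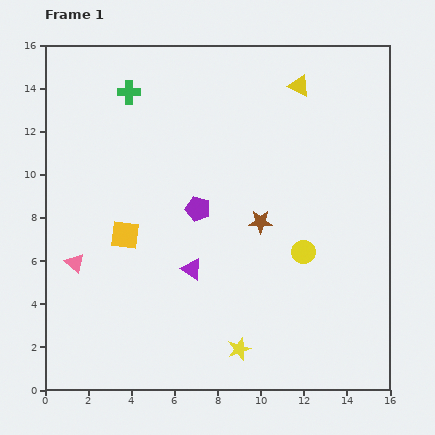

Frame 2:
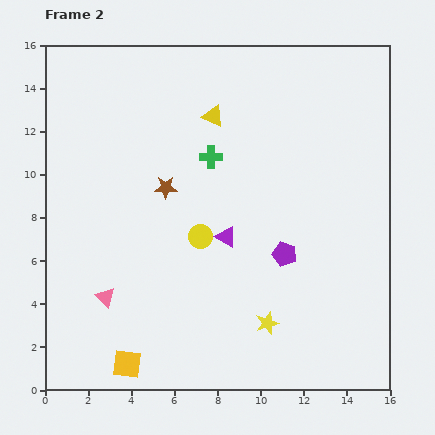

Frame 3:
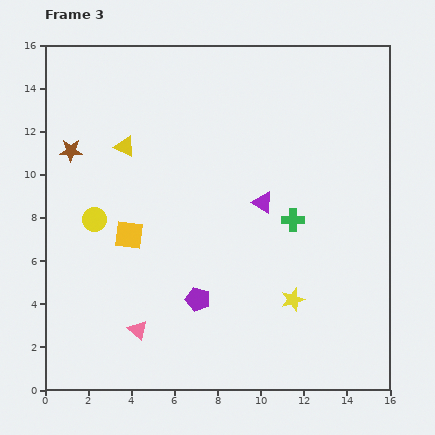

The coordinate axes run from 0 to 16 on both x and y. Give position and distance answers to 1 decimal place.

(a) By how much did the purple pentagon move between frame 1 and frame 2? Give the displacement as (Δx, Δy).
(4.0, -2.1)

The purple pentagon was at (7.1, 8.4) in frame 1 and (11.1, 6.3) in frame 2.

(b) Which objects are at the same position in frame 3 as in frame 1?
none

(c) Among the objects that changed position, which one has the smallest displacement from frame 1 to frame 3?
the yellow square

(moved 0.2)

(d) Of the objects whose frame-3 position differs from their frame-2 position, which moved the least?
the yellow star

(moved 1.6)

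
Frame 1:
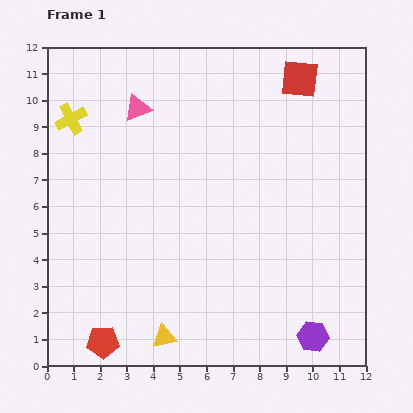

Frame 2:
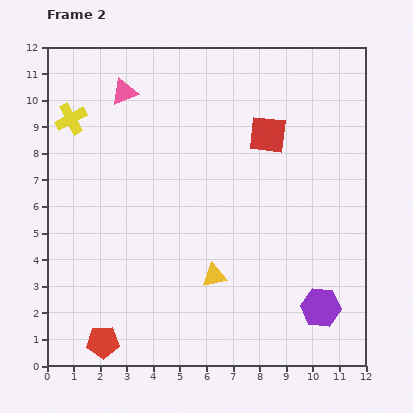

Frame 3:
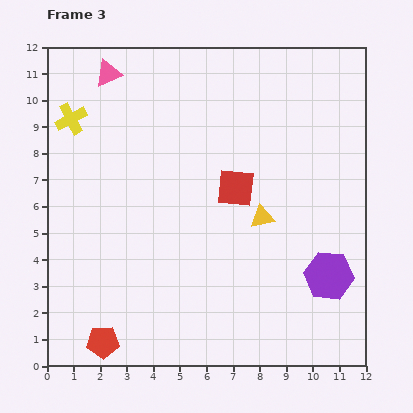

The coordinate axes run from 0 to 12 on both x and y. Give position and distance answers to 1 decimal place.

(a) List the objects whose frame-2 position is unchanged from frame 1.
the yellow cross, the red pentagon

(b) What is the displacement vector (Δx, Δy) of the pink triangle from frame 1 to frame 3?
(-1.1, 1.3)

The pink triangle was at (3.4, 9.7) in frame 1 and (2.3, 11.0) in frame 3.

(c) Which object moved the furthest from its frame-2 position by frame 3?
the yellow triangle

(moved 2.8; next 2.3)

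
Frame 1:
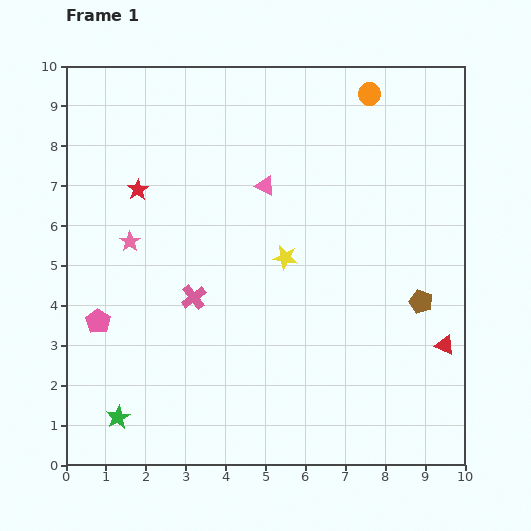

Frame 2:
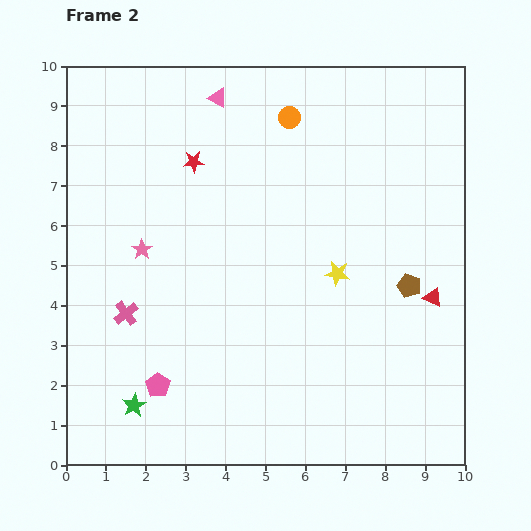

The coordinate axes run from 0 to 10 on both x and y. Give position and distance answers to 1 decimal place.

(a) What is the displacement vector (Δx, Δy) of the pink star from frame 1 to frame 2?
(0.3, -0.2)

The pink star was at (1.6, 5.6) in frame 1 and (1.9, 5.4) in frame 2.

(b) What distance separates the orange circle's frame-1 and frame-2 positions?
2.1

The orange circle moved from (7.6, 9.3) to (5.6, 8.7), a distance of √(2.0² + 0.6²) ≈ 2.1.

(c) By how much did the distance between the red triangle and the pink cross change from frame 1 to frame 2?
+1.3

Distance in frame 1: 6.4. Distance in frame 2: 7.7.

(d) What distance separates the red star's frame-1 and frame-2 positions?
1.6

The red star moved from (1.8, 6.9) to (3.2, 7.6), a distance of √(1.4² + 0.7²) ≈ 1.6.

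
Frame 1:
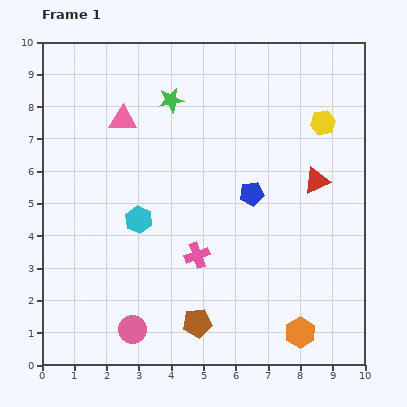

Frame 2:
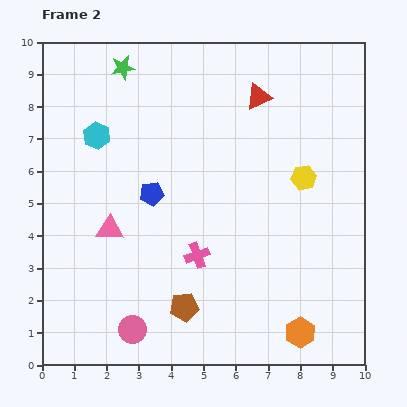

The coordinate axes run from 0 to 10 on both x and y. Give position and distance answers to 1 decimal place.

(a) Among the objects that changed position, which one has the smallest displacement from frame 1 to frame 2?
the brown pentagon

(moved 0.6)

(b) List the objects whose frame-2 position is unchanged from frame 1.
the pink circle, the orange hexagon, the pink cross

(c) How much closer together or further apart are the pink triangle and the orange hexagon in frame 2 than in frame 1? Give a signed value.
-1.9

Distance in frame 1: 8.6. Distance in frame 2: 6.7.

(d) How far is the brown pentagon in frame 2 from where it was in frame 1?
0.6

The brown pentagon moved from (4.8, 1.3) to (4.4, 1.8), a distance of √(0.4² + 0.5²) ≈ 0.6.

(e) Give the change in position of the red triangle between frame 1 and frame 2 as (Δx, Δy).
(-1.8, 2.6)

The red triangle was at (8.5, 5.7) in frame 1 and (6.7, 8.3) in frame 2.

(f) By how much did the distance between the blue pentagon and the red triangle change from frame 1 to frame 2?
+2.5

Distance in frame 1: 2.0. Distance in frame 2: 4.5.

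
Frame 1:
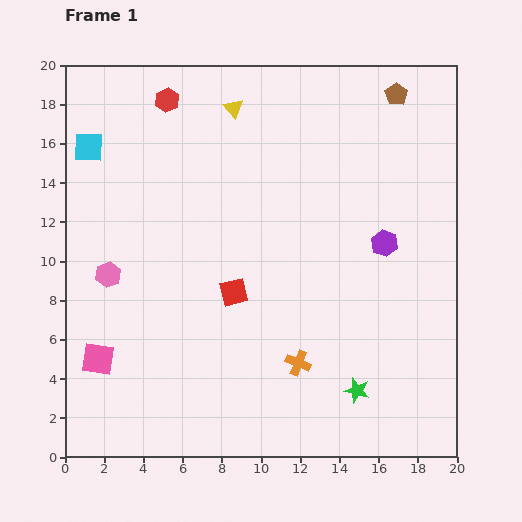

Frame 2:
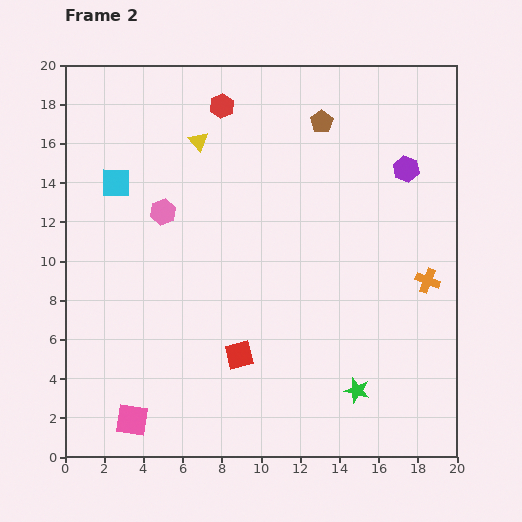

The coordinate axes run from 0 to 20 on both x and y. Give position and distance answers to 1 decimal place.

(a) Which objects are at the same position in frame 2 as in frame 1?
the green star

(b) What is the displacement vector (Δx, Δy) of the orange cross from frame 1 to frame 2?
(6.6, 4.2)

The orange cross was at (11.9, 4.8) in frame 1 and (18.5, 9.0) in frame 2.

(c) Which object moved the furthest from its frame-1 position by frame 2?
the orange cross

(moved 7.8; next 4.3)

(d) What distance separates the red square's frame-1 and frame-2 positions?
3.2

The red square moved from (8.6, 8.4) to (8.9, 5.2), a distance of √(0.3² + 3.2²) ≈ 3.2.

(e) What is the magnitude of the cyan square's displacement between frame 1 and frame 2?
2.3

The cyan square moved from (1.2, 15.8) to (2.6, 14.0), a distance of √(1.4² + 1.8²) ≈ 2.3.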